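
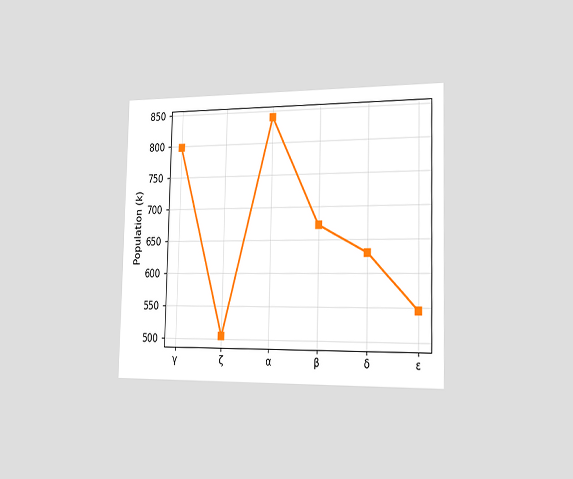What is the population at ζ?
The chart is viewed slightly from the right. At ζ, the line is at 504k.

504k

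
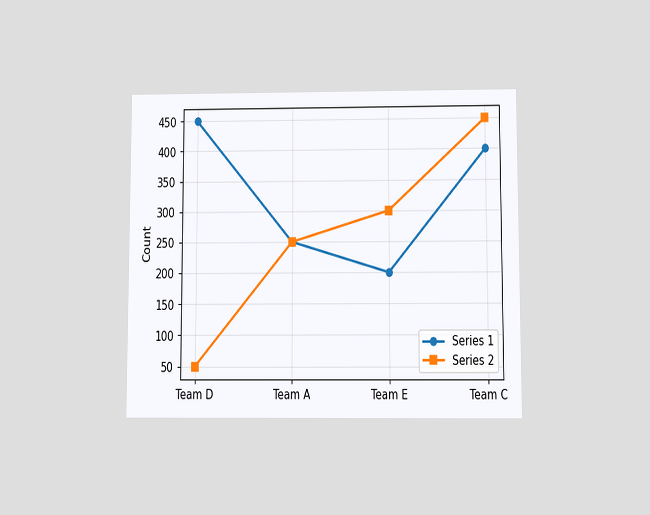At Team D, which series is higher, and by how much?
The chart is viewed slightly from below. At Team D, Series 1 sits above the other line by 400.

Series 1, by 400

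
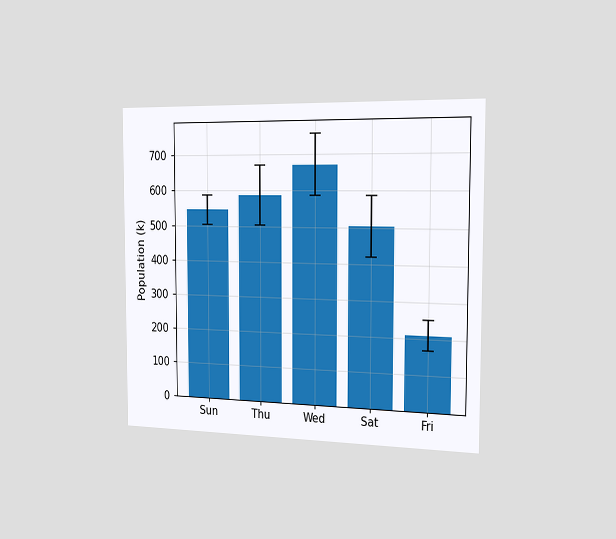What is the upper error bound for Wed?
The chart is viewed slightly from the right. The Wed bar's upper whisker reaches 756k.

756k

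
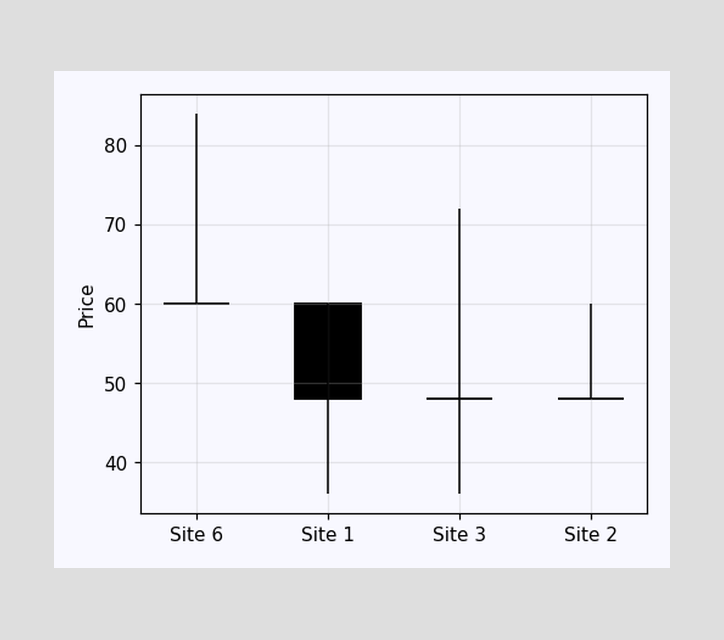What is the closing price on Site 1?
The Site 1 candle closes at 48.

48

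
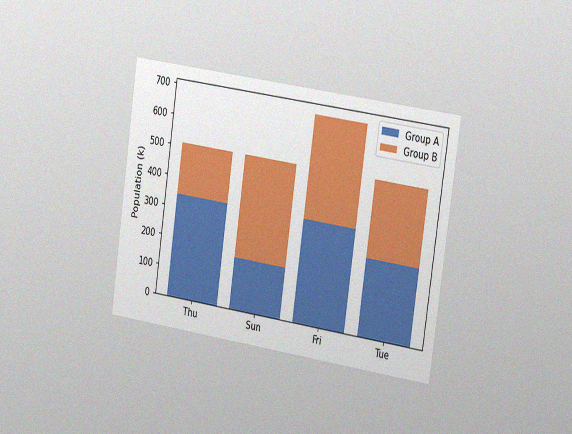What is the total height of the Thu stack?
The chart is tilted about 8° clockwise and viewed slightly from the right, with some photo noise. The Thu stack's top reaches 510k on the y-axis.

510k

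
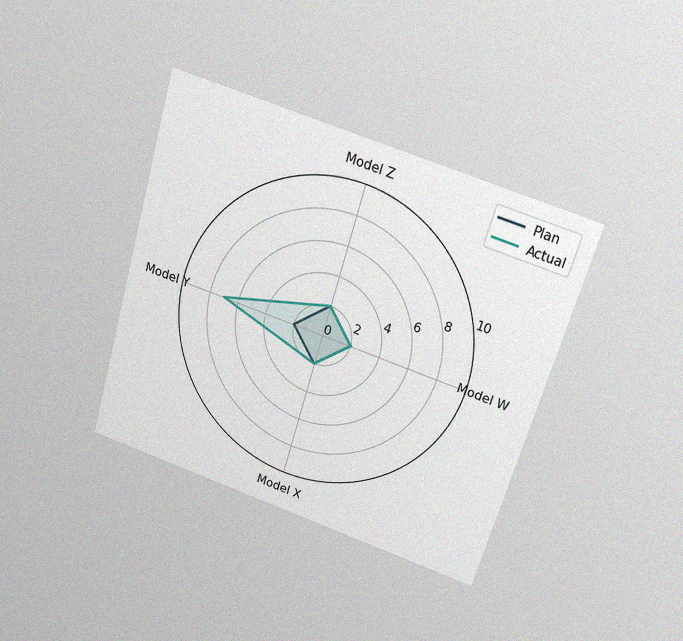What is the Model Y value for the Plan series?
The chart is tilted about 16° clockwise and viewed slightly from above, with some photo noise. On the Model Y axis, Plan reaches 2.

2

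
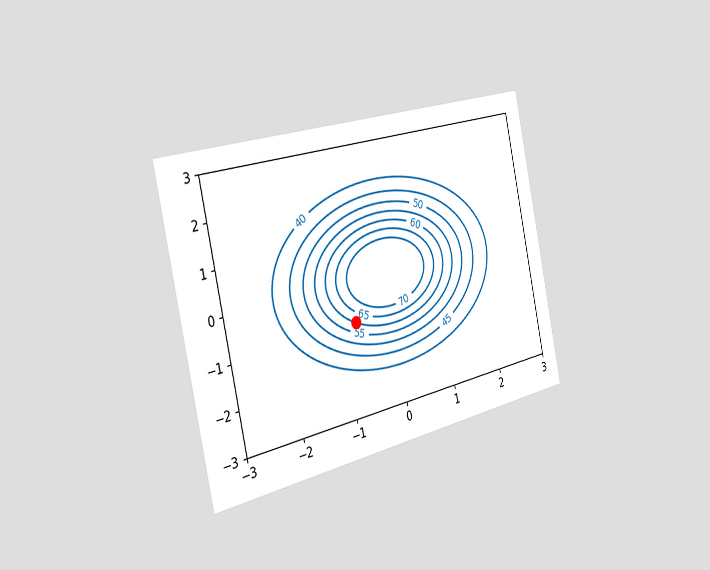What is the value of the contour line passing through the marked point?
The chart is tilted about 12° counter-clockwise and viewed slightly from the left. The marked point sits on the contour labelled 60.

60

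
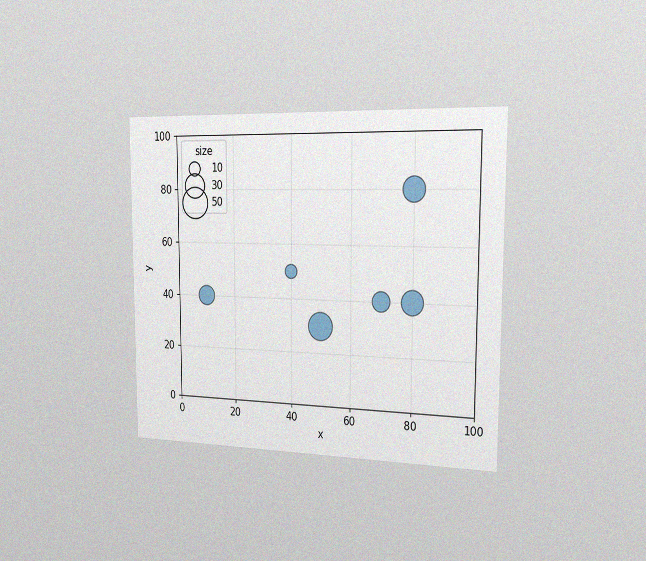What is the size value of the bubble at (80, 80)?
30

The chart is viewed slightly from the right, with some photo noise. Matching the bubble at (80, 80) against the size legend gives 30.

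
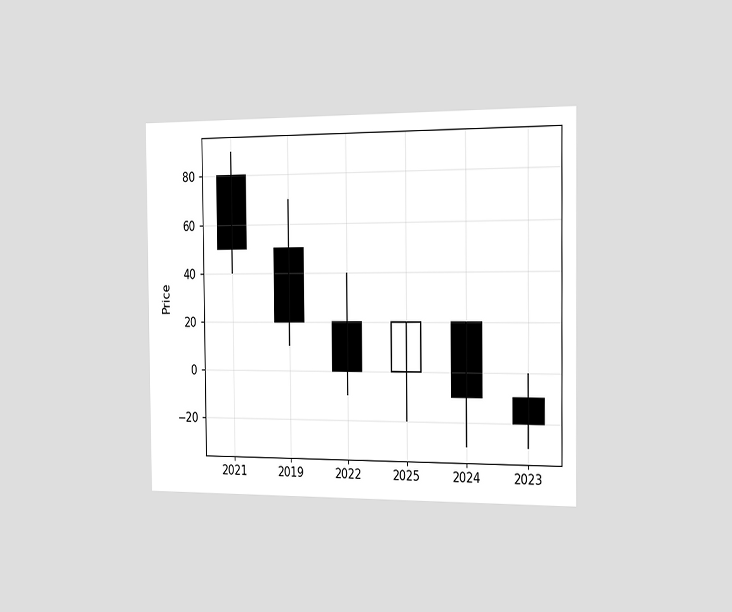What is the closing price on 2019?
20

The chart is viewed slightly from the right. The 2019 candle closes at 20.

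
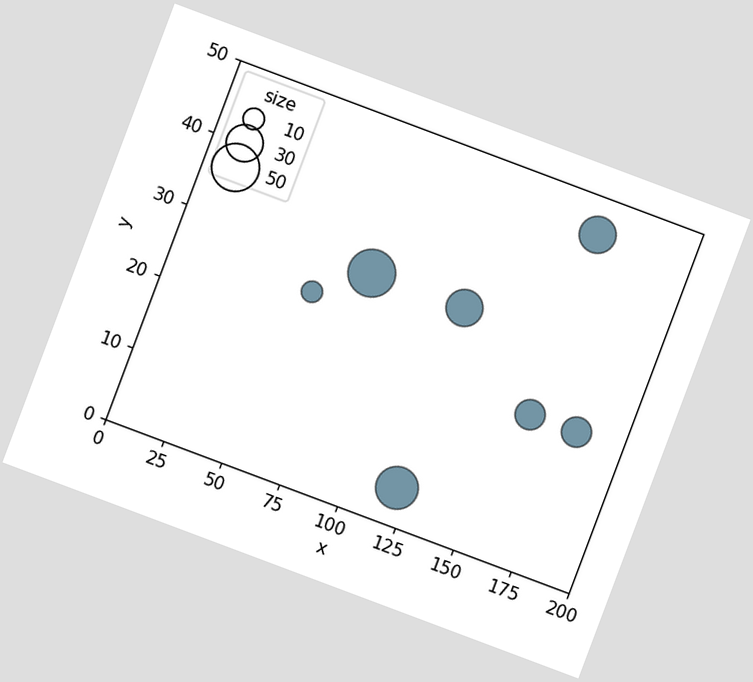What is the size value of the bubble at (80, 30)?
The chart is tilted about 21° clockwise. Matching the bubble at (80, 30) against the size legend gives 50.

50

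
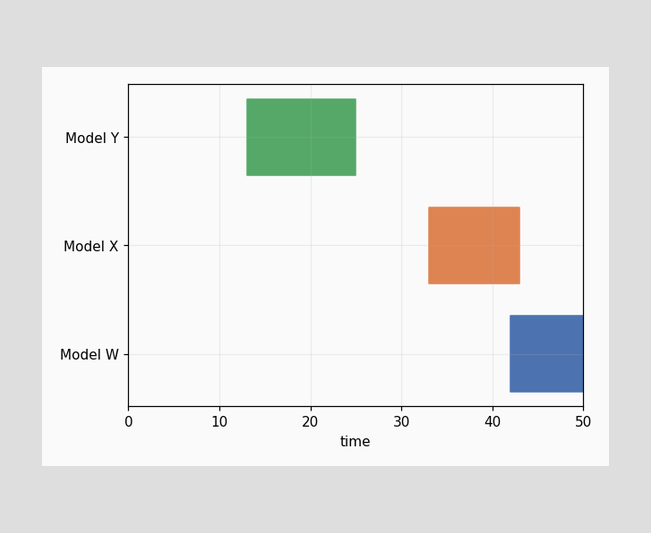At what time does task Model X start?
The Model X bar begins at t=33.

33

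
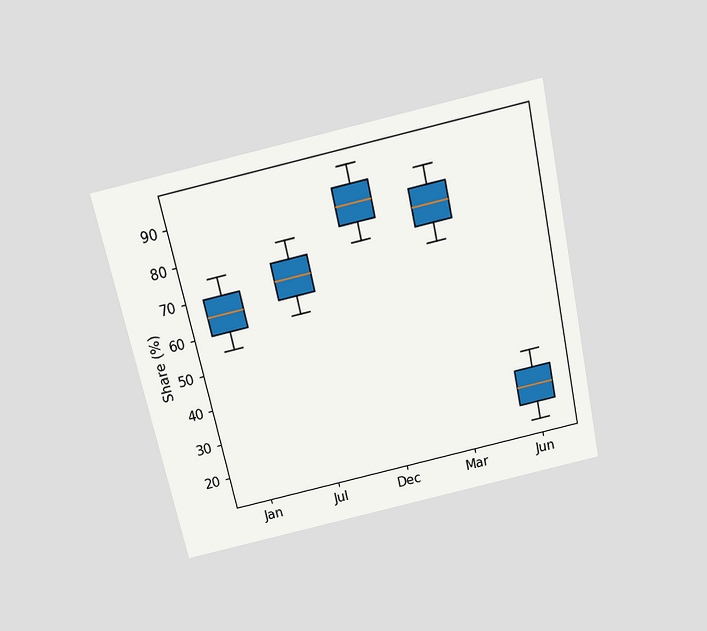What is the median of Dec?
85%

The chart is tilted about 12° counter-clockwise and viewed slightly from above. The median line in the Dec box sits at 85%.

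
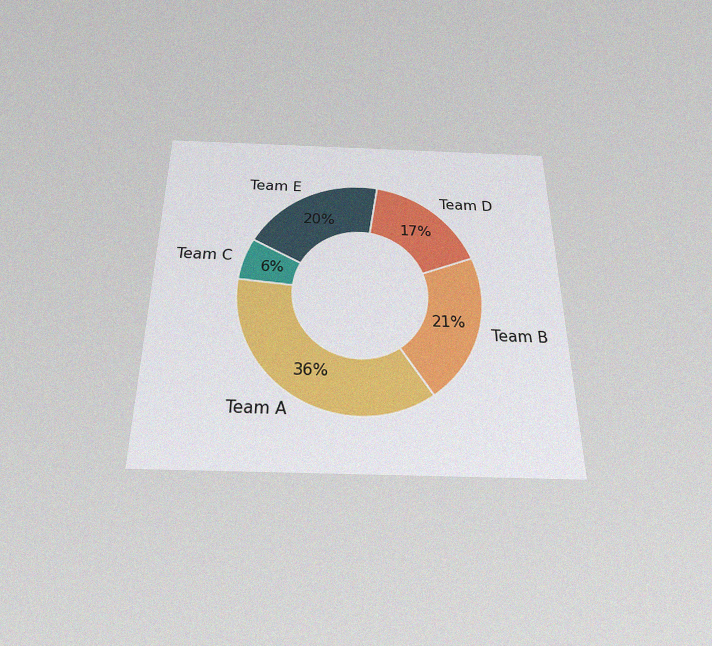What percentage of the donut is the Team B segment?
21%

The chart is viewed slightly from below, with some photo noise. The Team B segment takes up 21% of the ring.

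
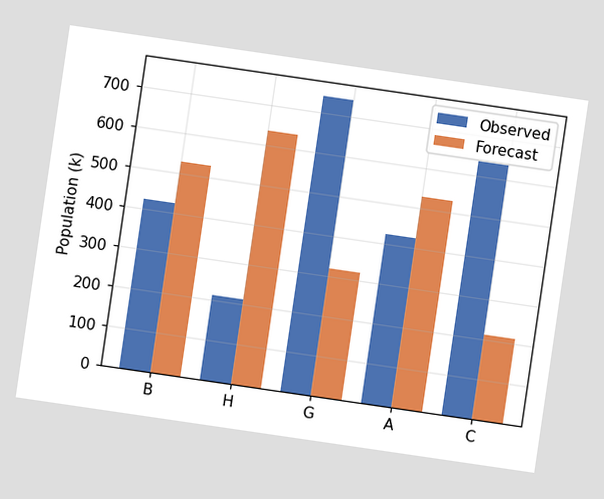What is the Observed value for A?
The chart is tilted about 8° clockwise. The Observed bar at A reaches 424k on the y-axis.

424k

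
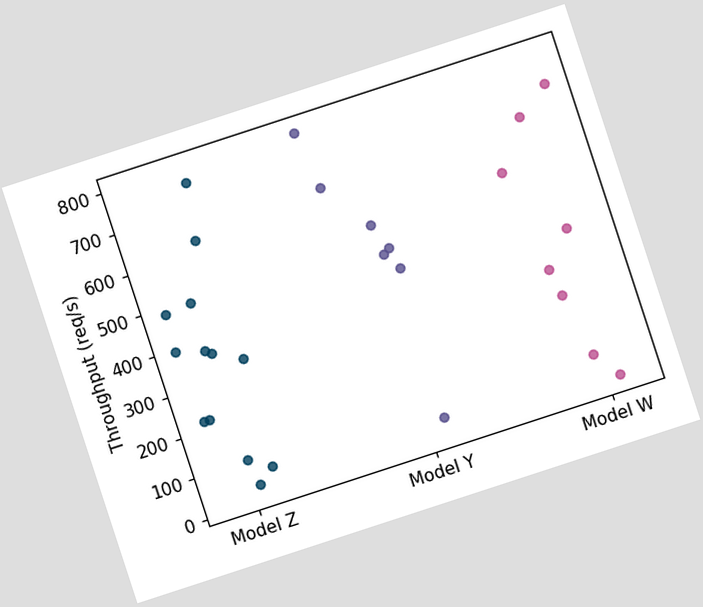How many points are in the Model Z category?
The chart is tilted about 18° counter-clockwise. Counting the markers in the Model Z column gives 13.

13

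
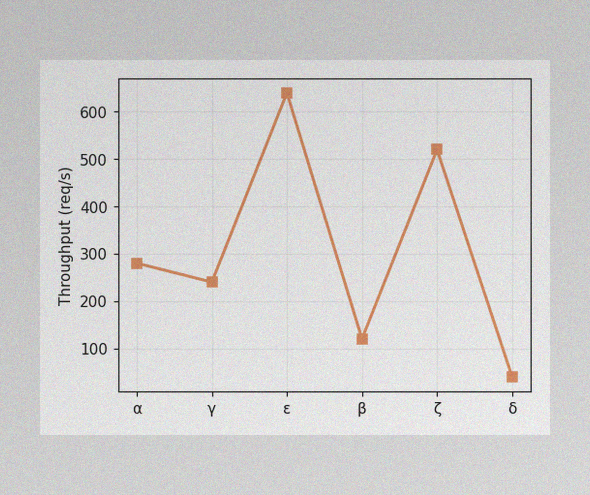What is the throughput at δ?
40req/s

The image has some photo noise and uneven lighting. At δ, the line is at 40req/s.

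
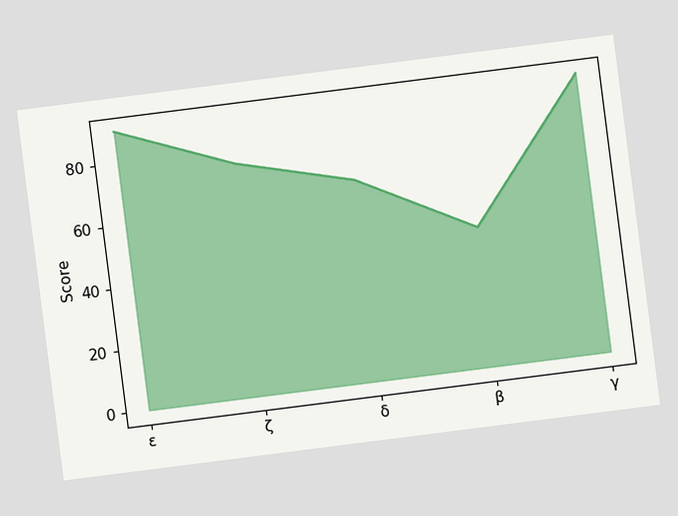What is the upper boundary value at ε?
90

The chart is tilted about 7° counter-clockwise. At ε the upper boundary is at 90.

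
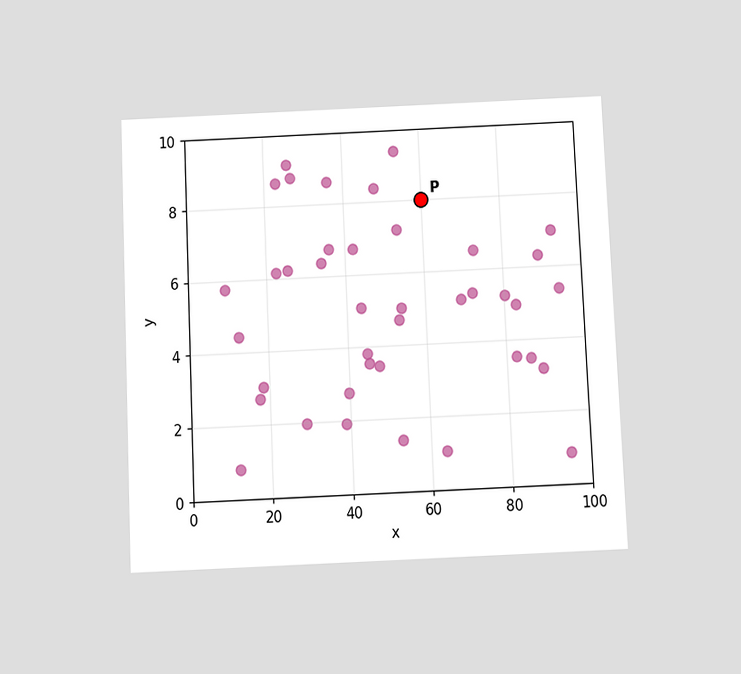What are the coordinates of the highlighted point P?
(60, 8)

The chart is tilted about 3° counter-clockwise and viewed slightly from below. Following the gridlines from P to each axis, P sits at (60, 8).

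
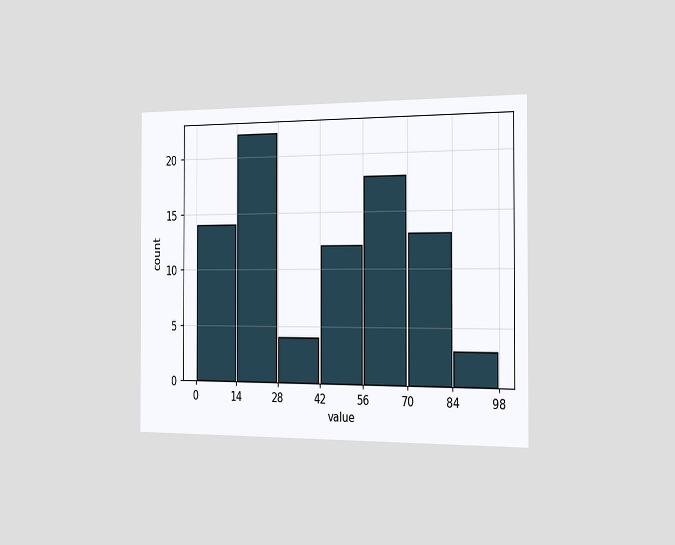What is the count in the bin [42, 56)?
12

The chart is viewed slightly from the right. The [42, 56) bin has height 12.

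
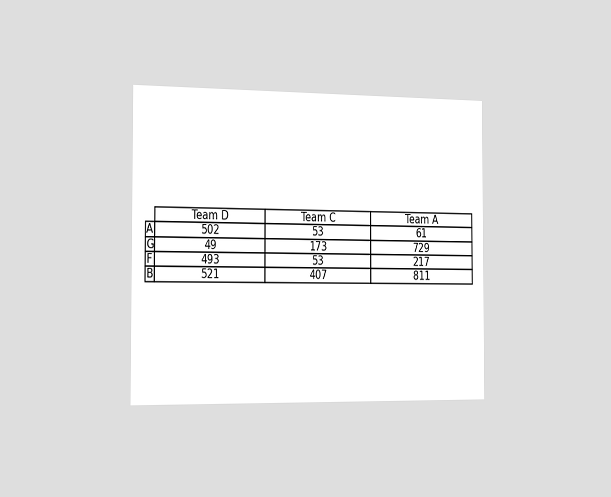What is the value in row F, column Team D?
493

The chart is viewed slightly from the left. The (F, Team D) cell reads 493.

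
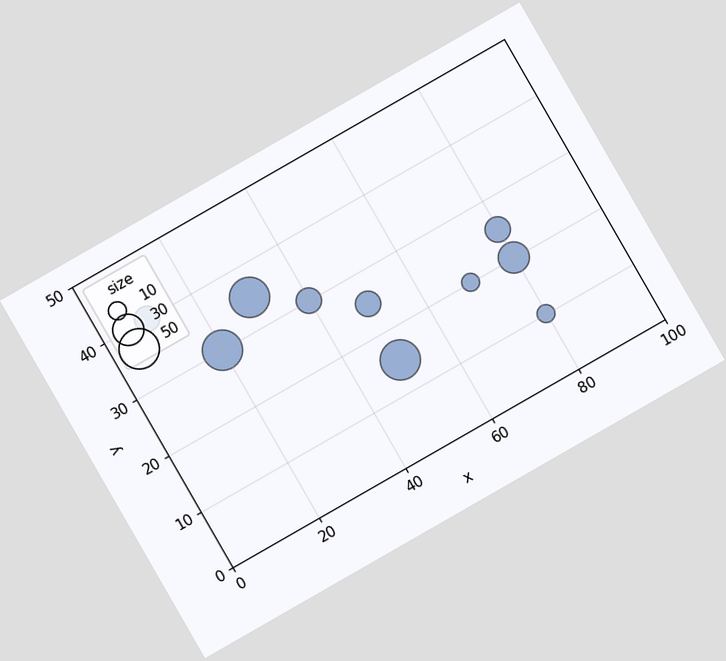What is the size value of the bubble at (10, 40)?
20

The chart is tilted about 30° counter-clockwise. Matching the bubble at (10, 40) against the size legend gives 20.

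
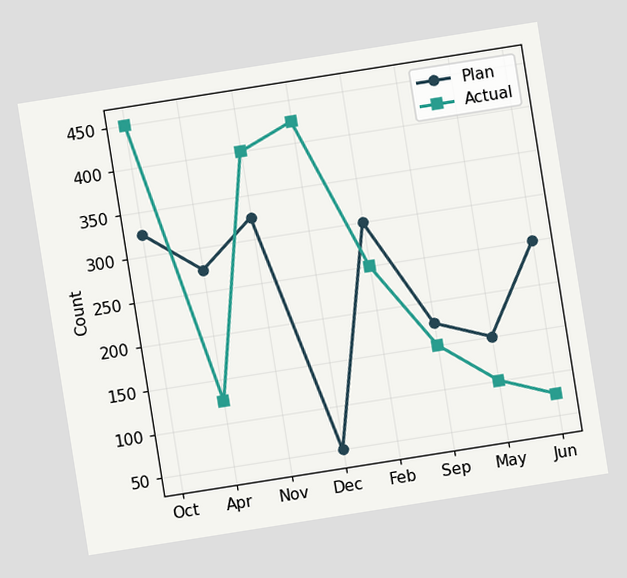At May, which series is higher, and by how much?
The chart is tilted about 9° counter-clockwise. At May, Plan sits above the other line by 50.

Plan, by 50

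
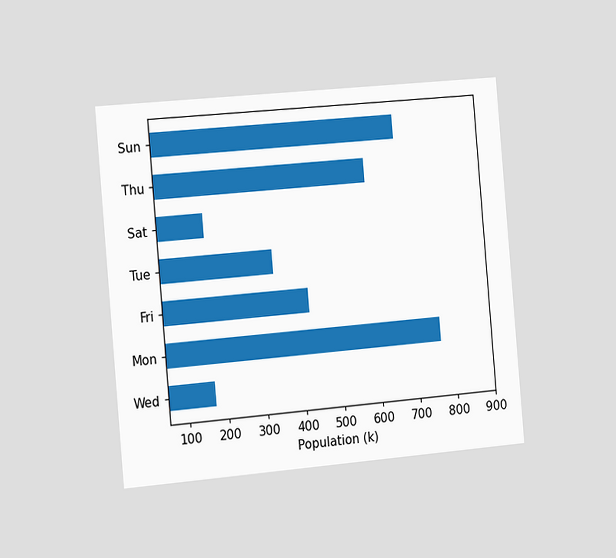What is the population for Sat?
The chart is tilted about 5° counter-clockwise and viewed slightly from the left. Reading along the chart's x-axis, the Sat bar reaches 170k.

170k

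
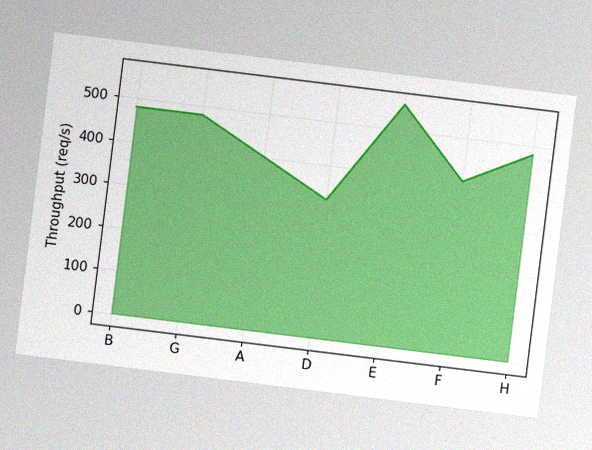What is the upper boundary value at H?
The chart is tilted about 7° clockwise, with some photo noise. At H the upper boundary is at 480req/s.

480req/s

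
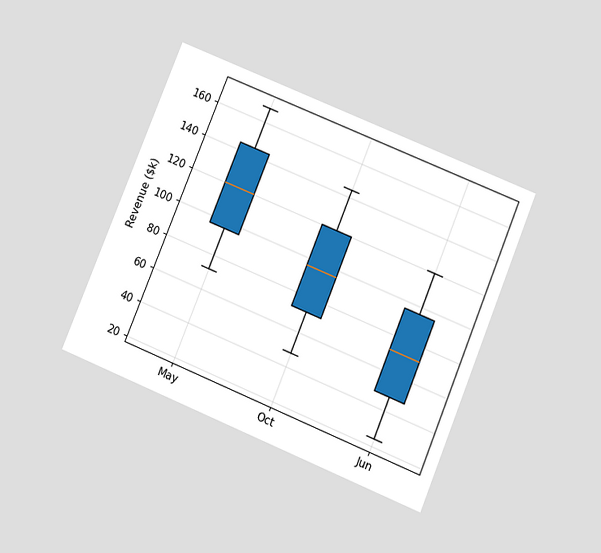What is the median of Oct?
The chart is tilted about 22° clockwise and viewed at a slight angle. The median line in the Oct box sits at $96k.

$96k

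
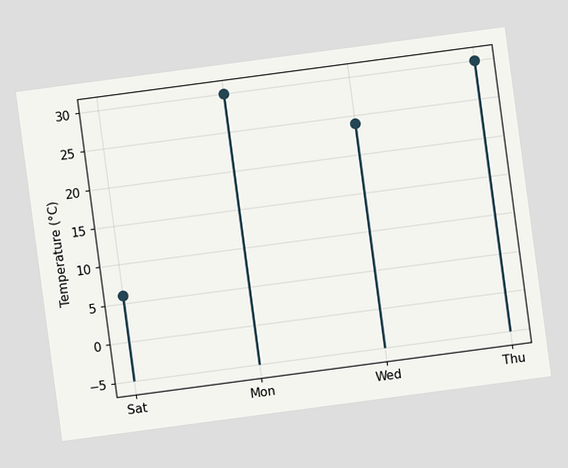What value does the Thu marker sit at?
30°C

The chart is tilted about 8° counter-clockwise. The Thu marker sits at 30°C.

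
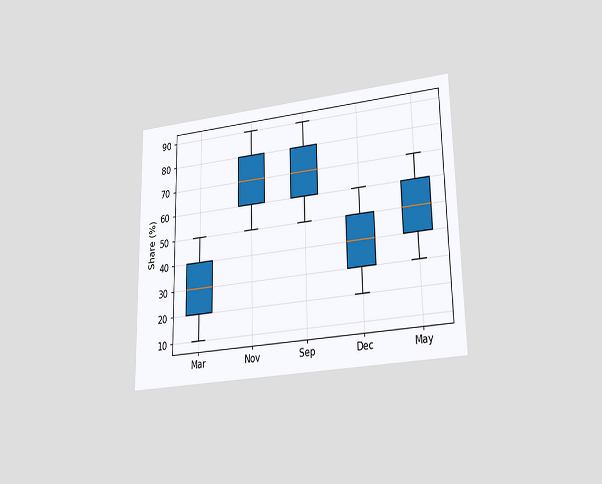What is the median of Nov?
70%

The chart is viewed at a slight angle. The median line in the Nov box sits at 70%.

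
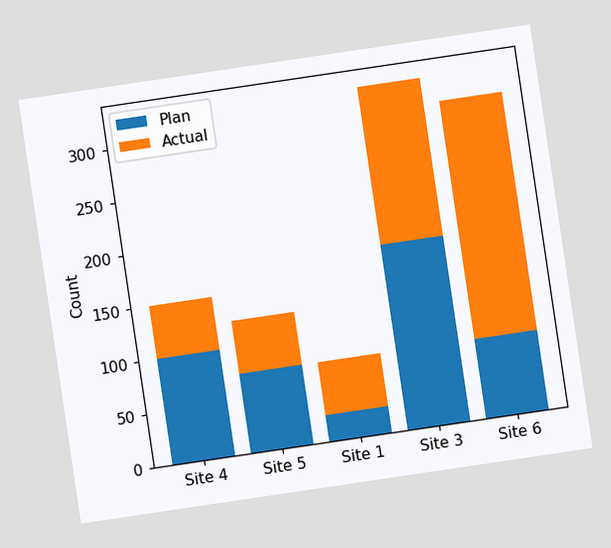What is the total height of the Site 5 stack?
The chart is tilted about 8° counter-clockwise. The Site 5 stack's top reaches 125 on the y-axis.

125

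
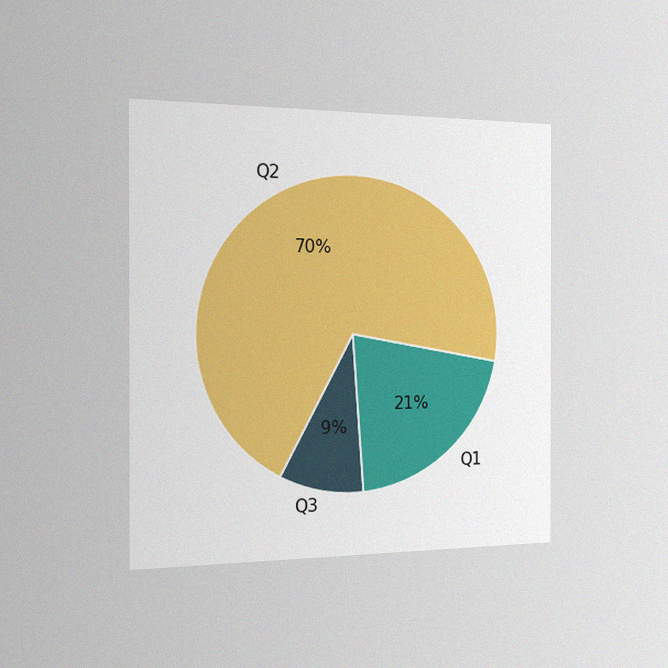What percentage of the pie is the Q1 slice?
The chart is viewed slightly from the left, with some photo noise. The Q1 slice takes up 21% of the pie.

21%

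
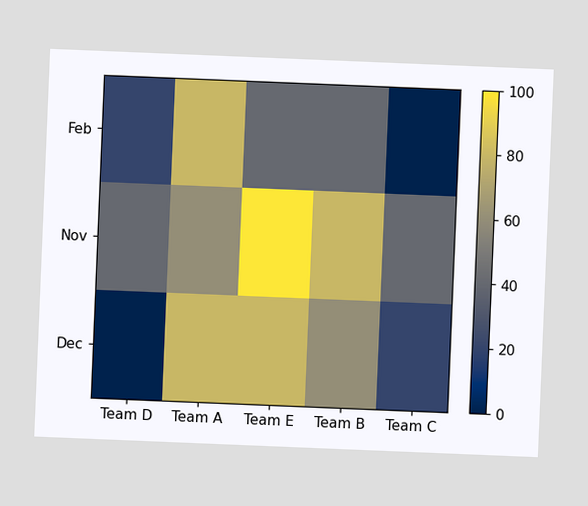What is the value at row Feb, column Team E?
The chart is tilted about 2° clockwise. Matching cell (Feb, Team E) against the colorbar gives 40.

40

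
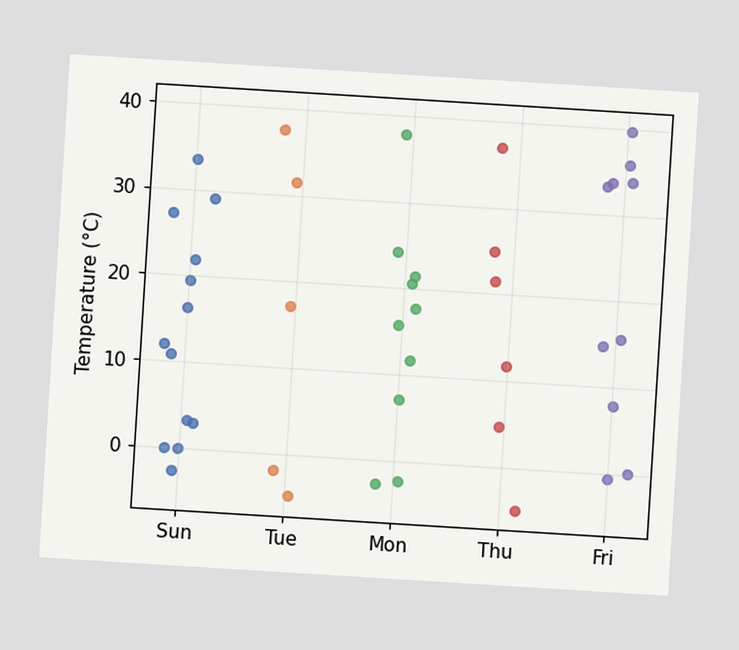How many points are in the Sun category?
The chart is tilted about 4° clockwise. Counting the markers in the Sun column gives 13.

13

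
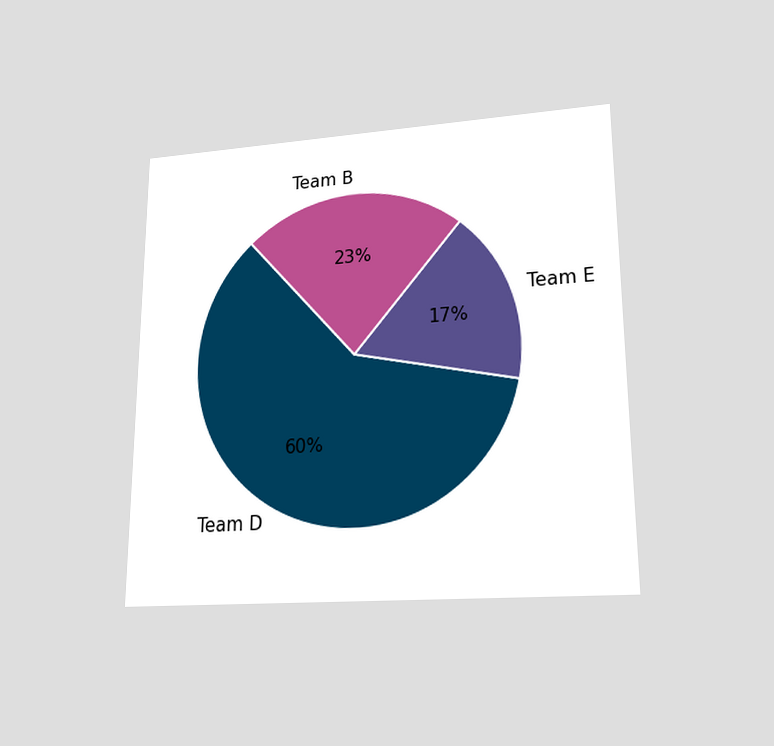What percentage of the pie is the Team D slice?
60%

The chart is viewed at a slight angle. The Team D slice takes up 60% of the pie.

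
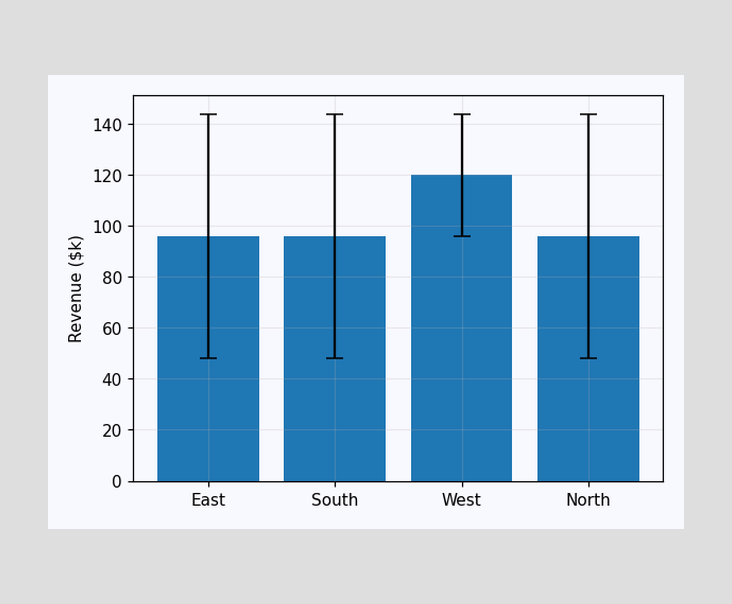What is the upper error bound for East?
The East bar's upper whisker reaches $144k.

$144k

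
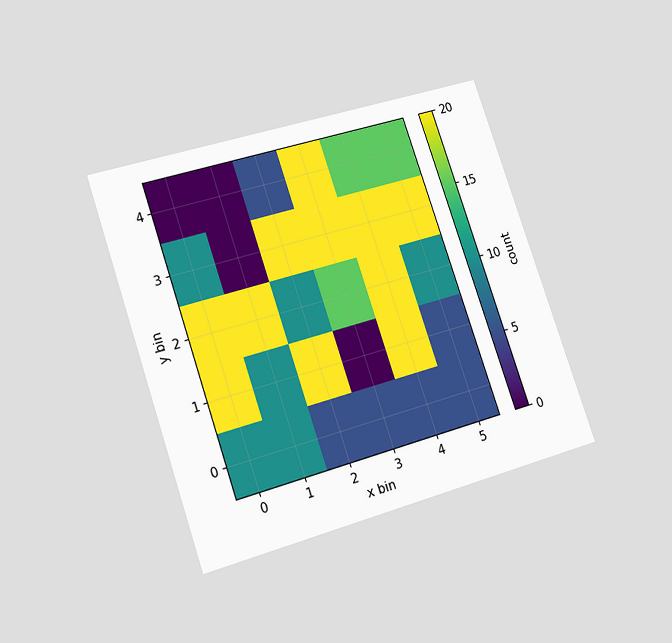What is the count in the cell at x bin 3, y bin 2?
15

The chart is tilted about 19° counter-clockwise and viewed at a slight angle. Matching the cell (3, 2) against the colorbar gives 15.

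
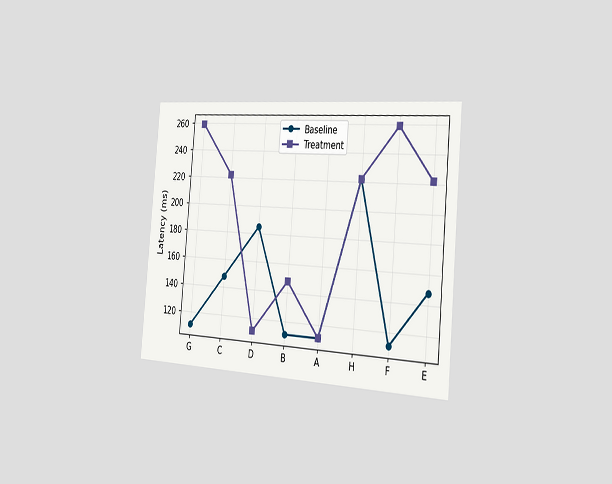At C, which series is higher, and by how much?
Treatment, by 74ms

The chart is tilted about 5° clockwise and viewed slightly from the right. At C, Treatment sits above the other line by 74ms.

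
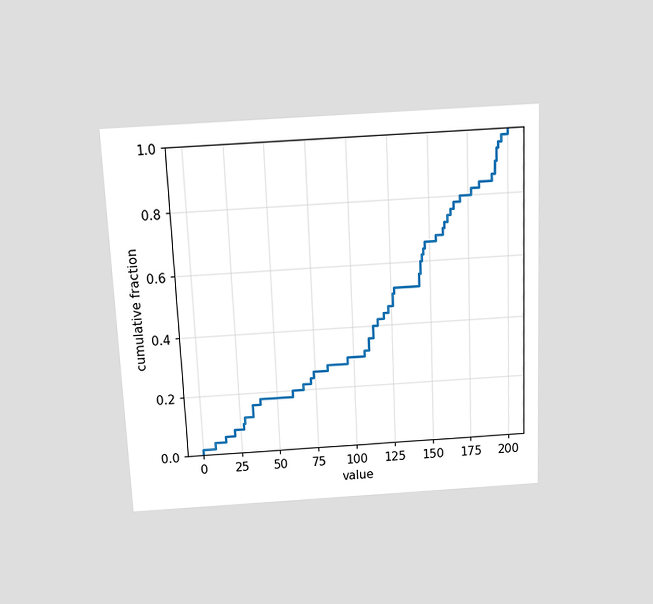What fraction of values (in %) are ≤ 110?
The chart is tilted about 3° counter-clockwise and viewed slightly from above. At x=110 the ECDF step is at 36%.

36%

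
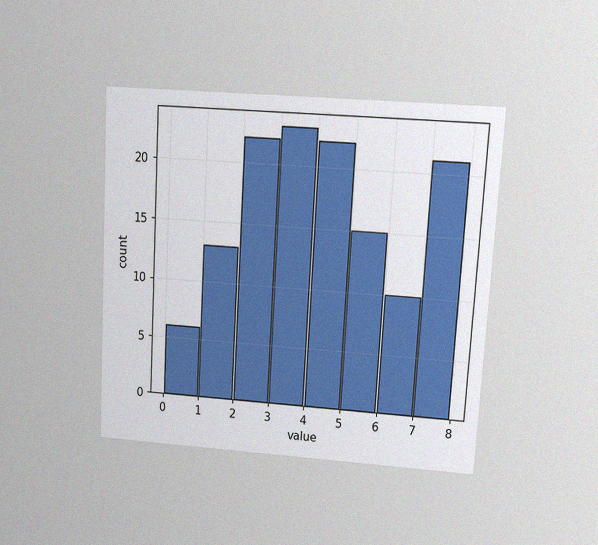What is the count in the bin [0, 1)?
6

The chart is tilted about 3° clockwise and viewed at a slight angle, with some photo noise. The [0, 1) bin has height 6.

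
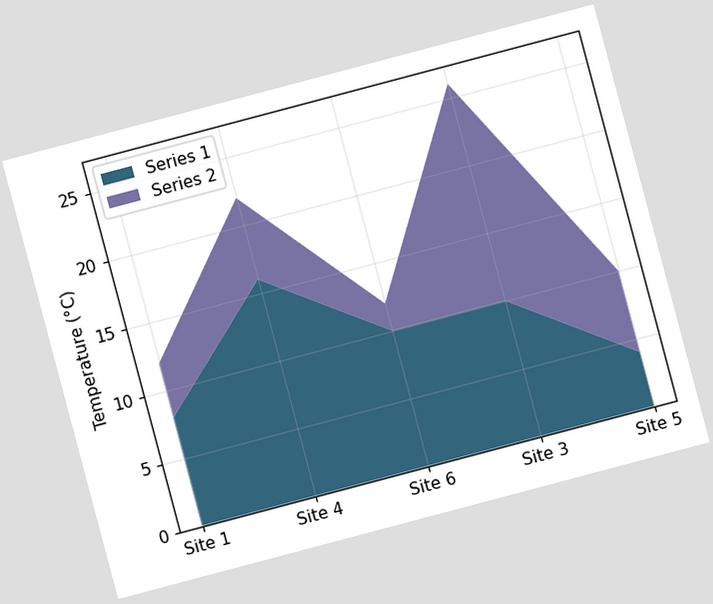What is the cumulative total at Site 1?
12°C

The chart is tilted about 15° counter-clockwise. The stacked total at Site 1 reaches 12°C.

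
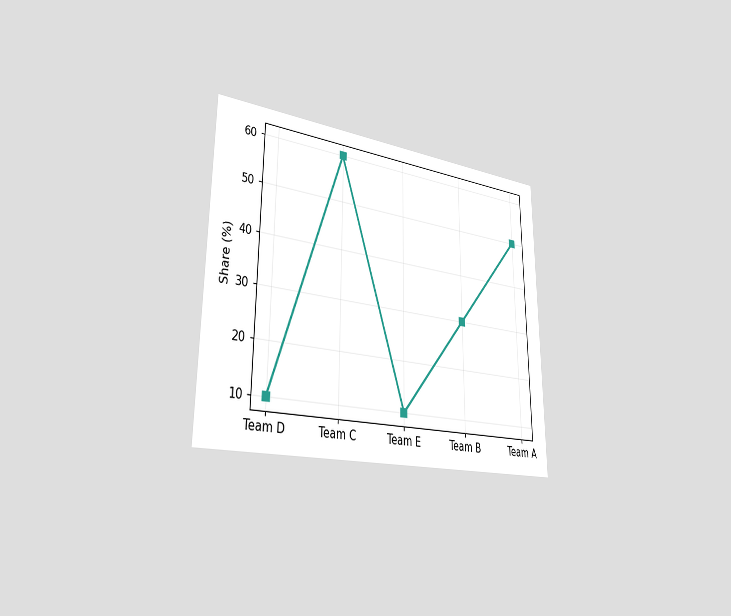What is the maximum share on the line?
60%

The chart is viewed slightly from the left. The highest point is at Team C, and reading across to the y-axis gives 60%.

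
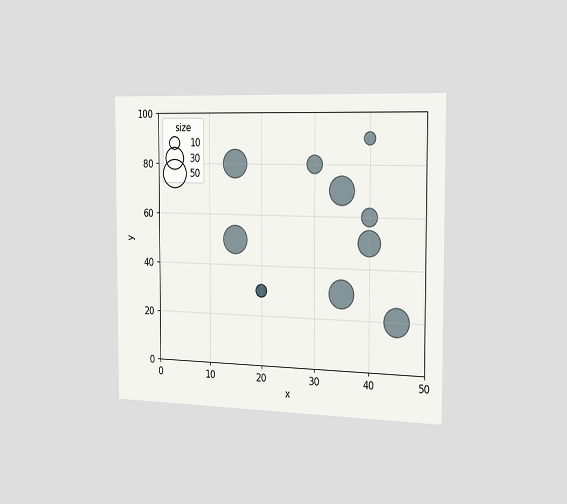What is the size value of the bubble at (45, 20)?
The chart is viewed slightly from the right. Matching the bubble at (45, 20) against the size legend gives 50.

50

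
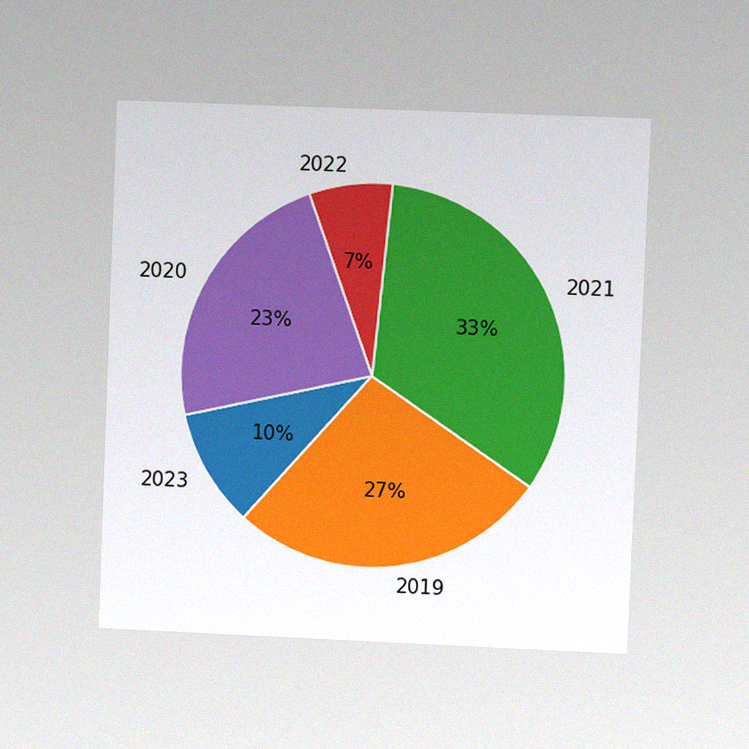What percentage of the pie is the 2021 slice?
33%

The chart is tilted about 2° clockwise and viewed at a slight angle, with some photo noise. The 2021 slice takes up 33% of the pie.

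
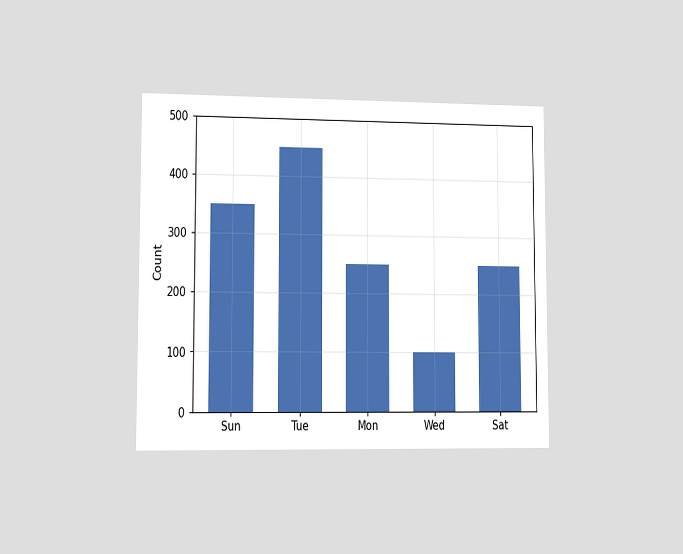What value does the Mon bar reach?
250

The chart is viewed at a slight angle. Reading along the chart's y-axis, the Mon bar reaches 250.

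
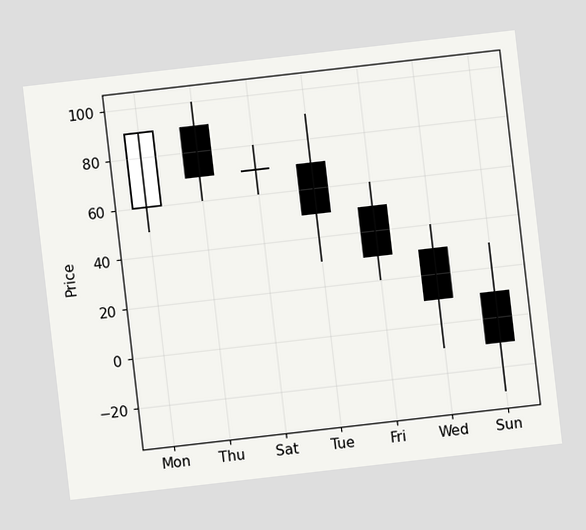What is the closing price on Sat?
The chart is tilted about 7° counter-clockwise. The Sat candle closes at 70.

70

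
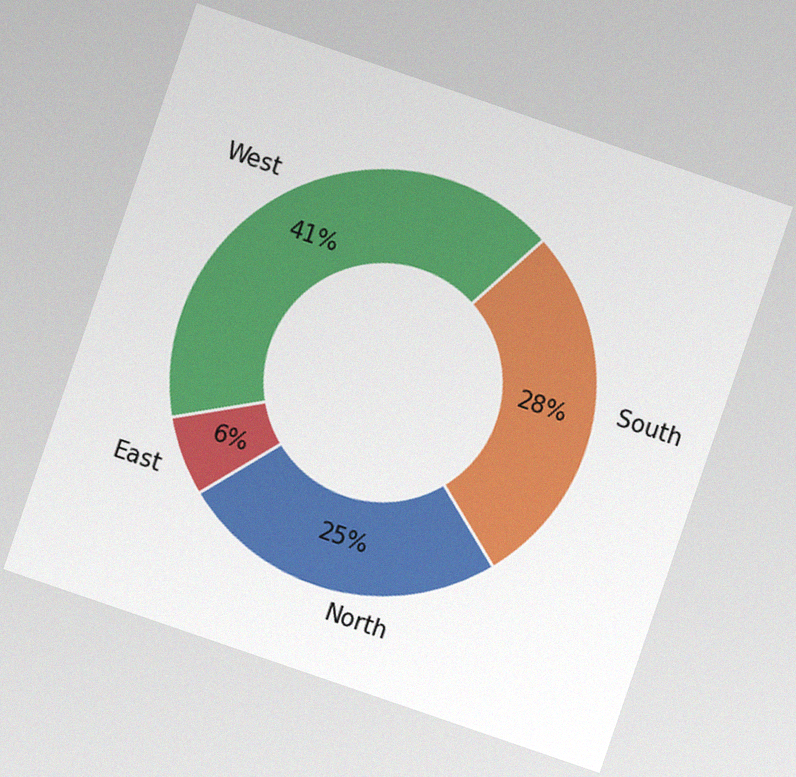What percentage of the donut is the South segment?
The chart is tilted about 19° clockwise, with some photo noise. The South segment takes up 28% of the ring.

28%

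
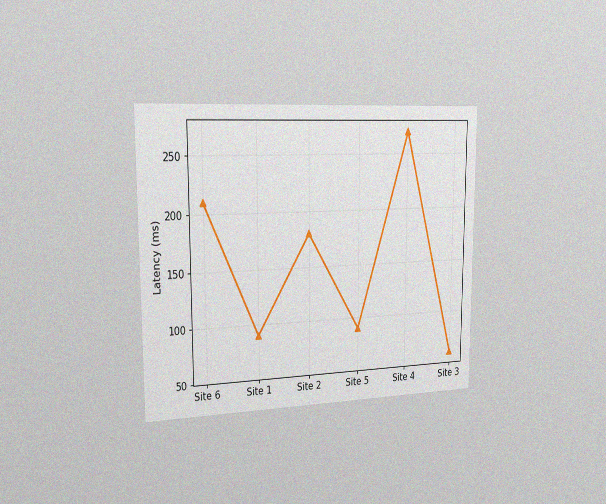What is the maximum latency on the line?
270ms

The chart is viewed slightly from the left, with some photo noise. The highest point is at Site 4, and reading across to the y-axis gives 270ms.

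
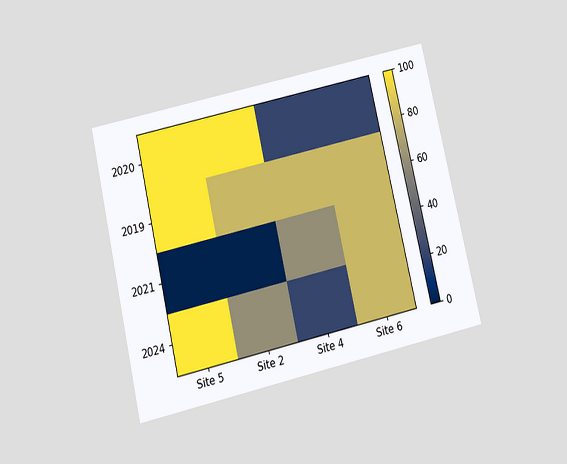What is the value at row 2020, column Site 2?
100

The chart is tilted about 13° counter-clockwise and viewed slightly from below. Matching cell (2020, Site 2) against the colorbar gives 100.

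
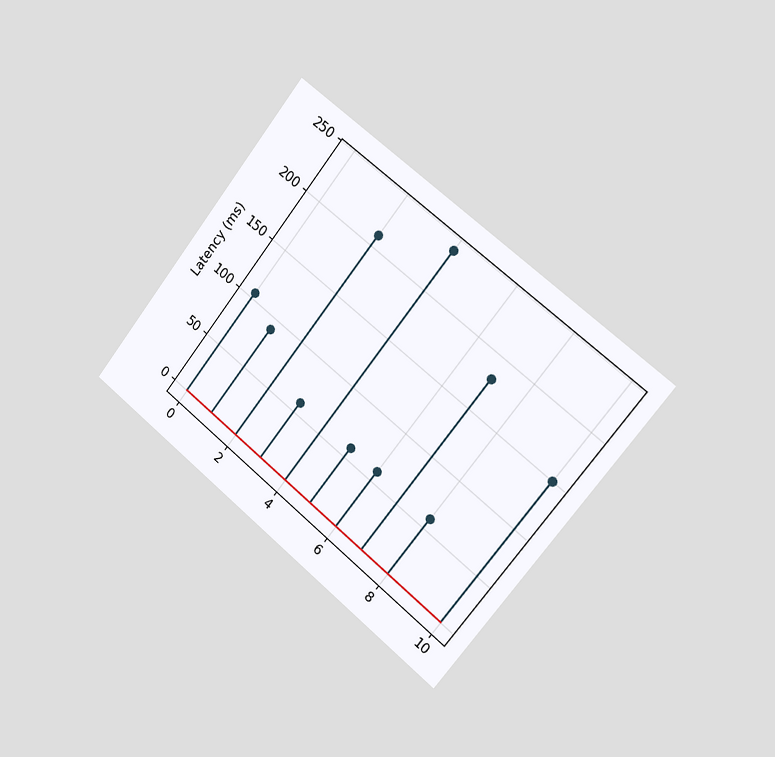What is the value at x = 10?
150ms

The chart is tilted about 38° clockwise and viewed slightly from the right. The stem at x=10 reaches 150ms.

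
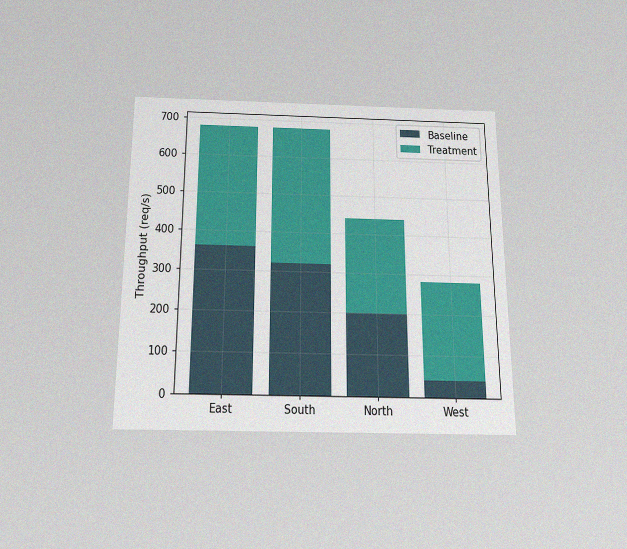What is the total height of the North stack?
The chart is viewed slightly from below, with some photo noise. The North stack's top reaches 440req/s on the y-axis.

440req/s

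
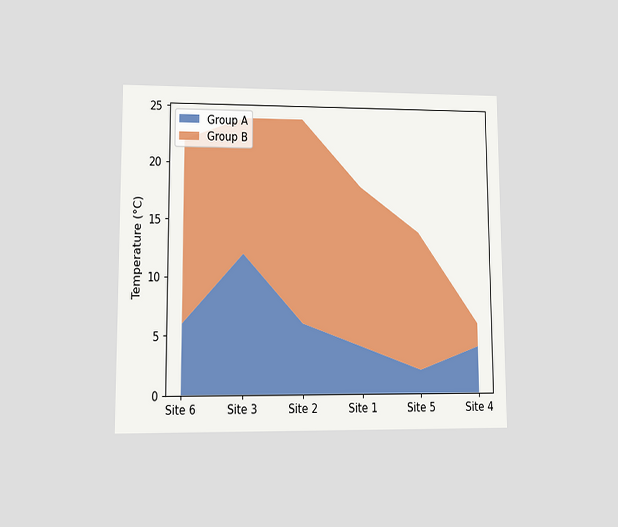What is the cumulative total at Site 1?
The chart is viewed at a slight angle. The stacked total at Site 1 reaches 18°C.

18°C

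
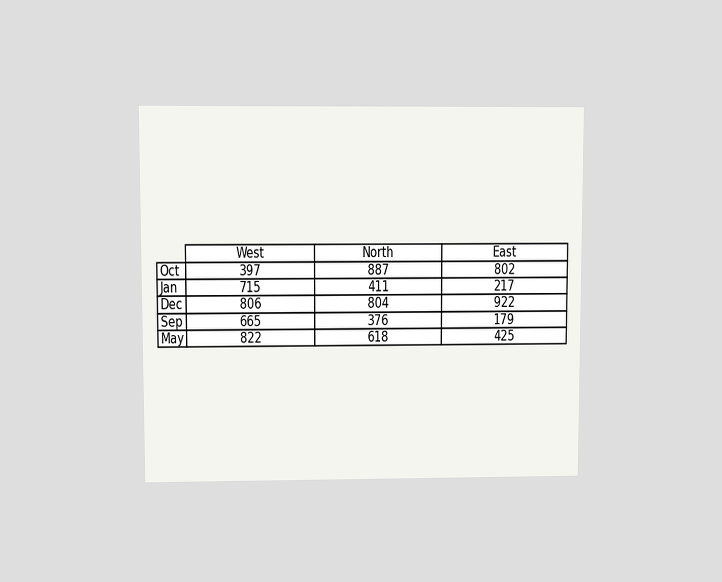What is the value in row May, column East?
425

The chart is viewed at a slight angle. The (May, East) cell reads 425.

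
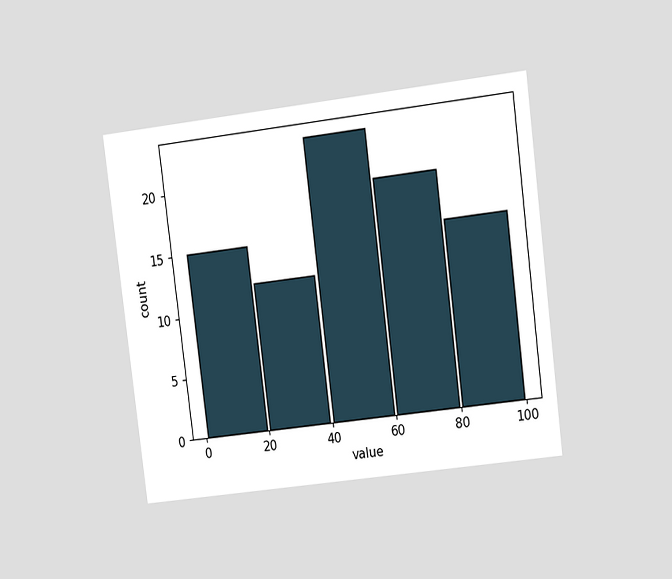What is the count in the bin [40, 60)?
The chart is tilted about 7° counter-clockwise and viewed at a slight angle. The [40, 60) bin has height 23.

23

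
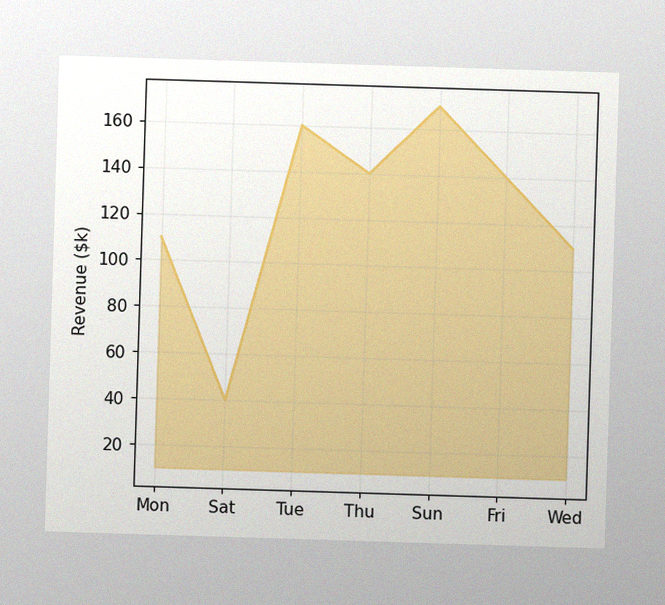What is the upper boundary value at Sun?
The image has some photo noise and uneven lighting. At Sun the upper boundary is at $170k.

$170k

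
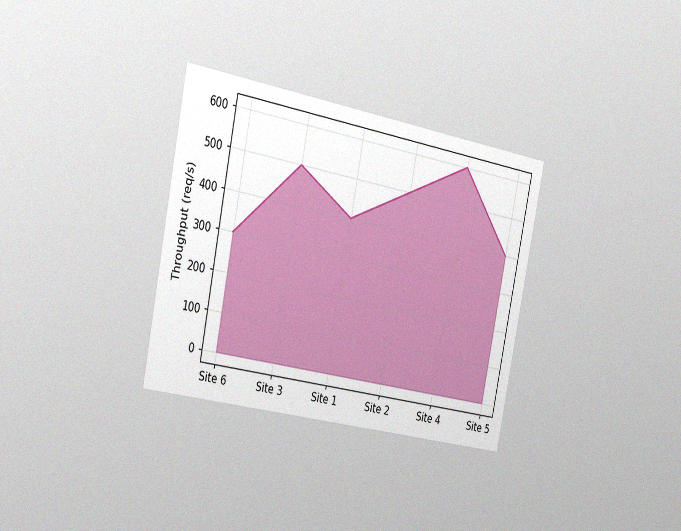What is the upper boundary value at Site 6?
300req/s

The chart is tilted about 11° clockwise and viewed slightly from the left, with some photo noise. At Site 6 the upper boundary is at 300req/s.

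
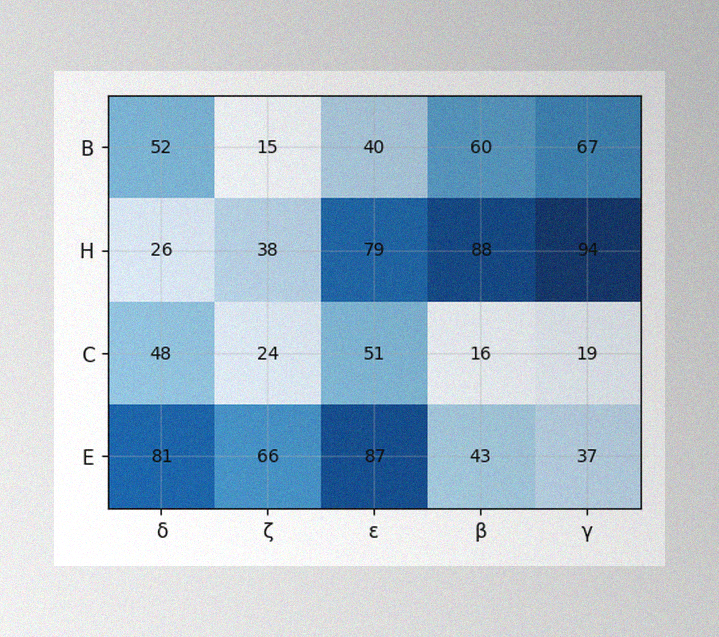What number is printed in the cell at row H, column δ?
The image has some photo noise and uneven lighting. The (H, δ) cell reads 26.

26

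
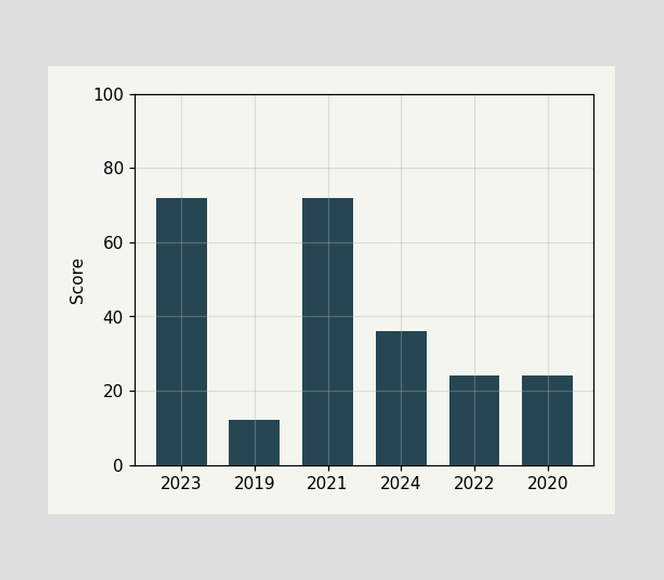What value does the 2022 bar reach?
Reading along the chart's y-axis, the 2022 bar reaches 24.

24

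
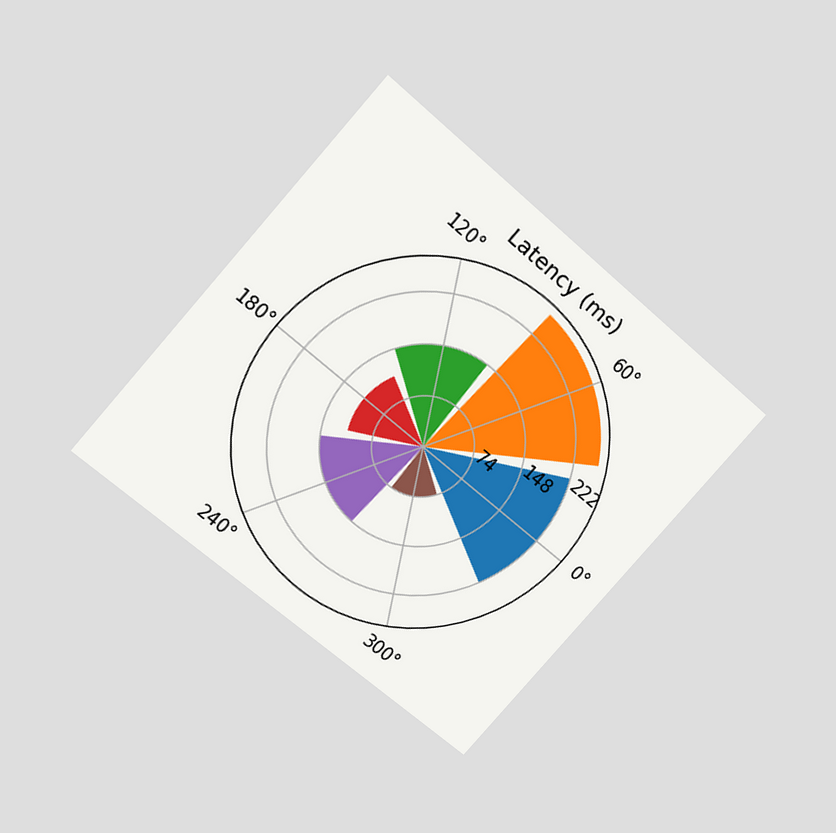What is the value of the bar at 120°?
The chart is tilted about 41° clockwise and viewed slightly from above. The bar at 120° reaches 148ms on the radial axis.

148ms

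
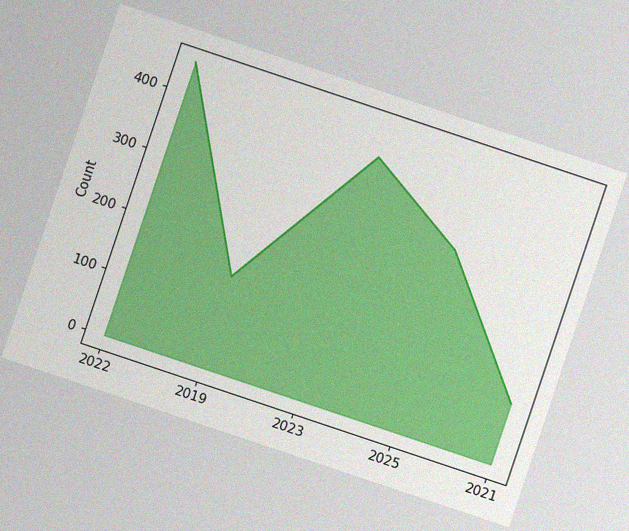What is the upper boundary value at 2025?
The chart is tilted about 19° clockwise, with some photo noise. At 2025 the upper boundary is at 300.

300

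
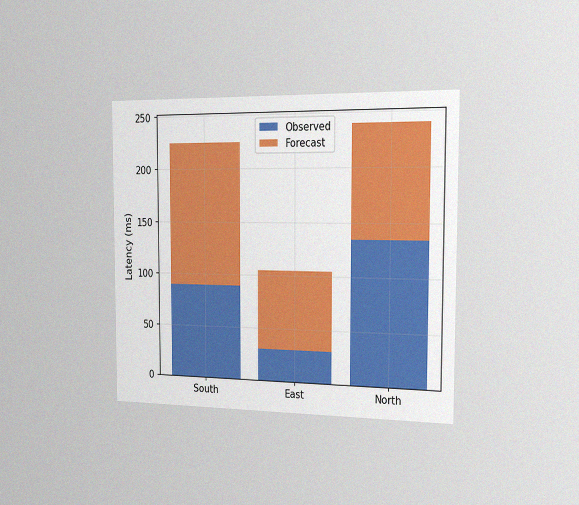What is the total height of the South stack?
The chart is viewed slightly from the right, with some photo noise. The South stack's top reaches 225ms on the y-axis.

225ms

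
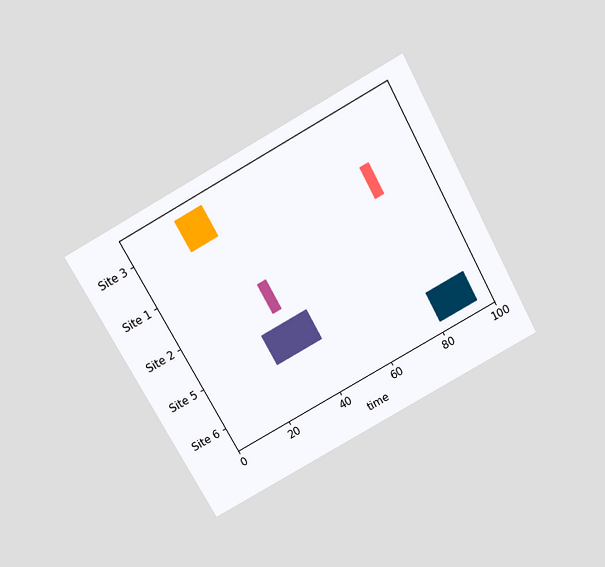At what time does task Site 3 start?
The chart is tilted about 29° counter-clockwise and viewed slightly from above. The Site 3 bar begins at t=19.

19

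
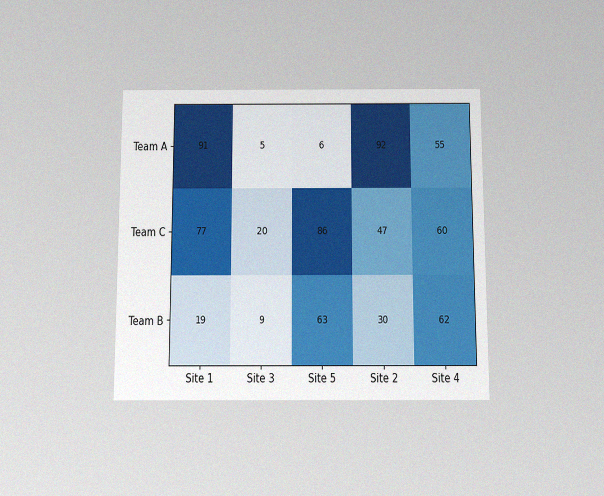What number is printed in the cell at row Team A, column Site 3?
5

The chart is viewed slightly from below, with some photo noise. The (Team A, Site 3) cell reads 5.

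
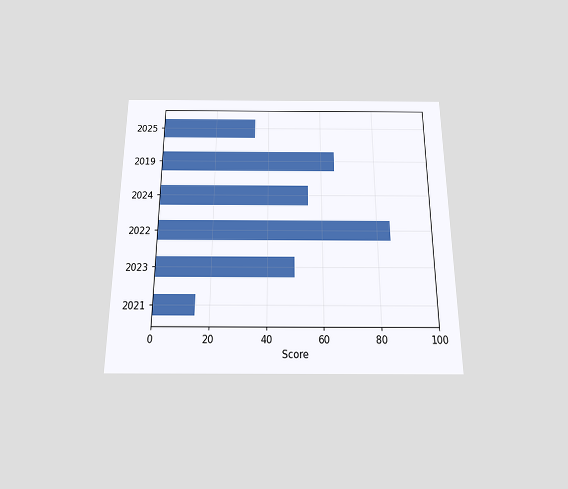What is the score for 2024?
The chart is viewed slightly from below. Reading along the chart's x-axis, the 2024 bar reaches 55.

55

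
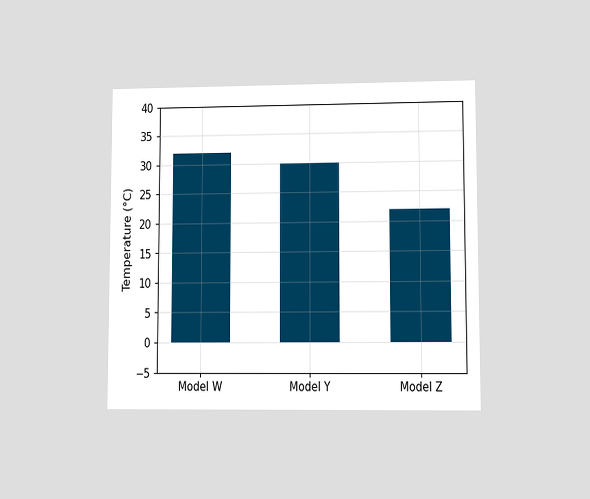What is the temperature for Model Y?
The chart is viewed at a slight angle. Reading along the chart's y-axis, the Model Y bar reaches 30°C.

30°C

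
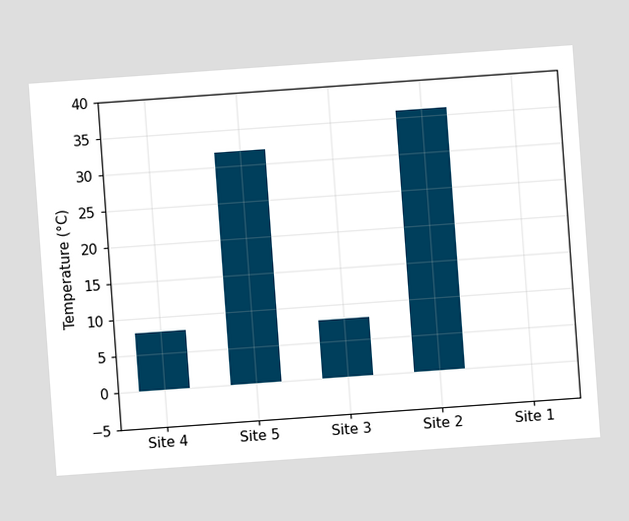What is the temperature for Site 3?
The chart is tilted about 4° counter-clockwise. Reading along the chart's y-axis, the Site 3 bar reaches 8°C.

8°C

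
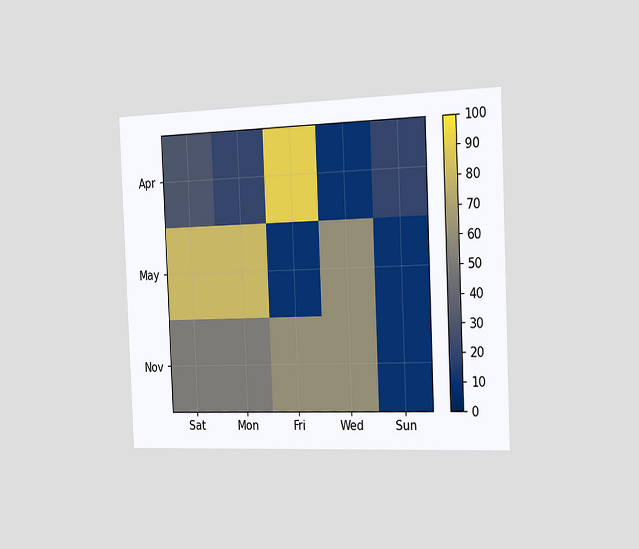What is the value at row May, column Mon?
The chart is tilted about 2° counter-clockwise and viewed slightly from the right. Matching cell (May, Mon) against the colorbar gives 80.

80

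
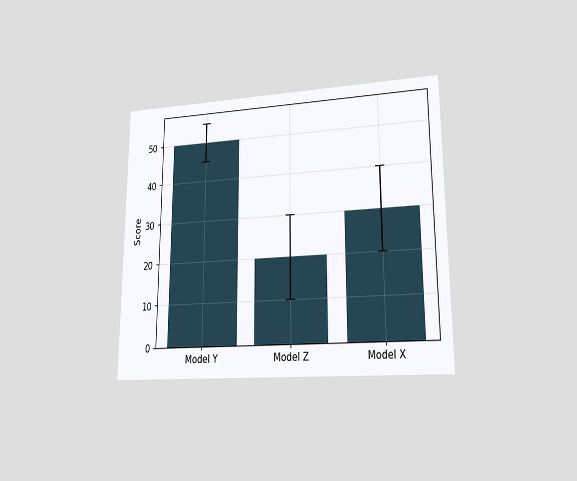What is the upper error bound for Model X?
The chart is viewed at a slight angle. The Model X bar's upper whisker reaches 40.

40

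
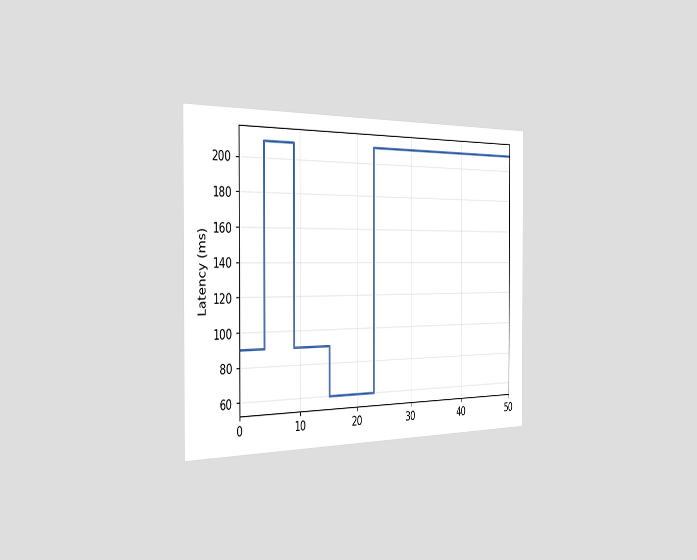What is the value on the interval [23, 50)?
210ms

The chart is viewed slightly from the left. On [23, 50) the step sits at 210ms.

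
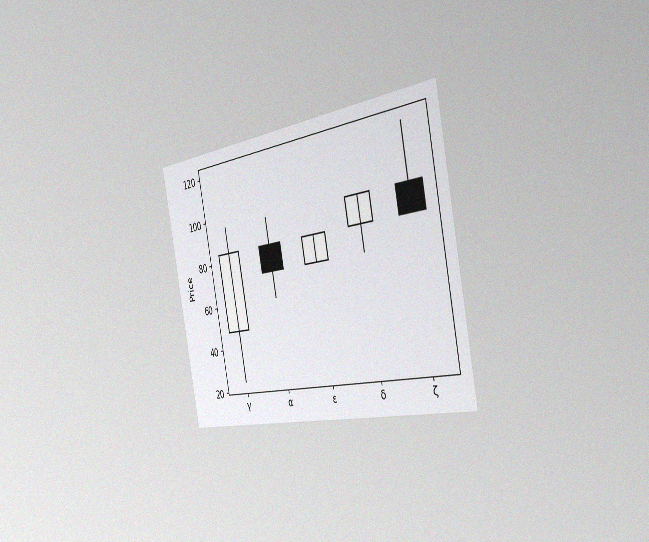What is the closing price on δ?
96

The chart is tilted about 11° counter-clockwise and viewed slightly from the right, with some photo noise. The δ candle closes at 96.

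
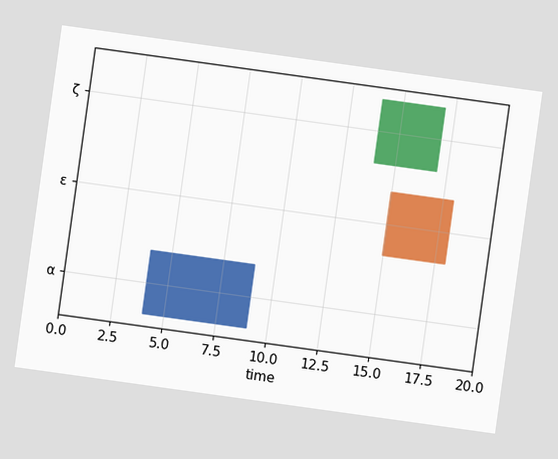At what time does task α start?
4

The chart is tilted about 8° clockwise. The α bar begins at t=4.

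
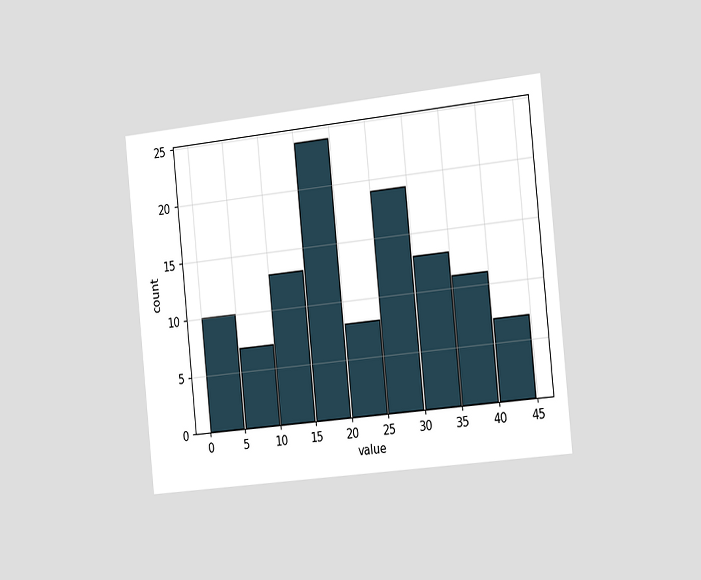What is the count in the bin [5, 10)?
The chart is tilted about 6° counter-clockwise and viewed slightly from the right. The [5, 10) bin has height 7.

7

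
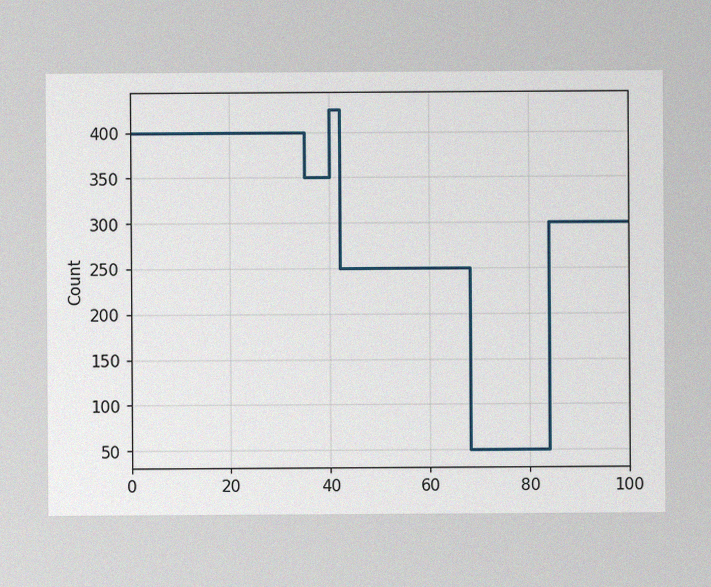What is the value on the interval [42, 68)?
250

The image has some photo noise and uneven lighting. On [42, 68) the step sits at 250.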